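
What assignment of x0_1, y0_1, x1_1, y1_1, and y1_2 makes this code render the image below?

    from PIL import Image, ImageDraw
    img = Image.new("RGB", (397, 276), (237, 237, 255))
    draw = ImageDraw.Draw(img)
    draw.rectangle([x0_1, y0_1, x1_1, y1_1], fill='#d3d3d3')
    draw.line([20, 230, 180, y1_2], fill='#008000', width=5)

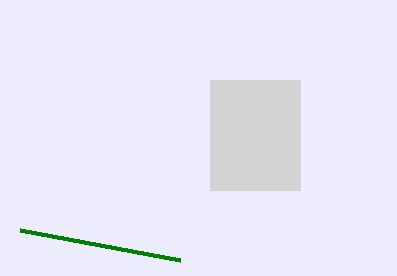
x0_1 = 210
y0_1 = 80
x1_1 = 300
y1_1 = 190
y1_2 = 260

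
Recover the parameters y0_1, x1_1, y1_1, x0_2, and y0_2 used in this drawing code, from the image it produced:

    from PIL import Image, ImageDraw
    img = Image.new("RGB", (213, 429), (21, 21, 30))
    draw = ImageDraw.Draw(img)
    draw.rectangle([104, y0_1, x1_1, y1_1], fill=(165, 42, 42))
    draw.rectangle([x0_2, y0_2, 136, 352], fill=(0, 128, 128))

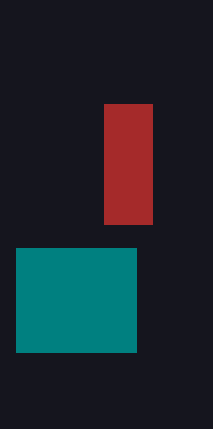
y0_1 = 104
x1_1 = 152
y1_1 = 224
x0_2 = 16
y0_2 = 248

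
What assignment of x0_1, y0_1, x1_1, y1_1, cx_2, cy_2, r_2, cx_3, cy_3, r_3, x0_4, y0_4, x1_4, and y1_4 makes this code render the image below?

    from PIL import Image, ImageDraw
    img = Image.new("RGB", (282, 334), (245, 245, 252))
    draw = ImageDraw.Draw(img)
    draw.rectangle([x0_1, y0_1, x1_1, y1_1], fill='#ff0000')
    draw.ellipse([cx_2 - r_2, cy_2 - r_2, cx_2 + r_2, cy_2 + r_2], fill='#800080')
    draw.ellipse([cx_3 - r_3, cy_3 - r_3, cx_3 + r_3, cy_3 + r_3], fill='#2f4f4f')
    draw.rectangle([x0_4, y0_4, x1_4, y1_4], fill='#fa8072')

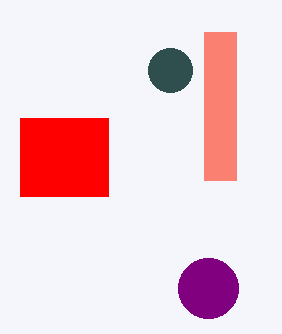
x0_1 = 20, y0_1 = 118, x1_1 = 108, y1_1 = 196, cx_2 = 208, cy_2 = 288, r_2 = 30, cx_3 = 170, cy_3 = 70, r_3 = 22, x0_4 = 204, y0_4 = 32, x1_4 = 236, y1_4 = 180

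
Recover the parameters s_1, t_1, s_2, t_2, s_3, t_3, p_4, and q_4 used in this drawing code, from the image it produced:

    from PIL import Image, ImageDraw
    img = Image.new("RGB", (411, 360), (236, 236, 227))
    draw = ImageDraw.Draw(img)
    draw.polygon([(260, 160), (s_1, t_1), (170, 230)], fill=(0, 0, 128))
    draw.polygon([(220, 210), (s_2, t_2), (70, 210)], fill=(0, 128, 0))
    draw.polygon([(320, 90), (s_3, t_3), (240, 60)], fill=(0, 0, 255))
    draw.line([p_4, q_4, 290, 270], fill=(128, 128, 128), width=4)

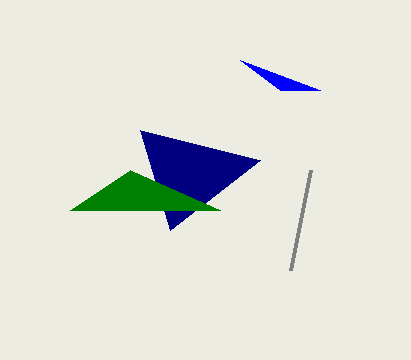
s_1 = 140, t_1 = 130, s_2 = 130, t_2 = 170, s_3 = 280, t_3 = 90, p_4 = 310, q_4 = 170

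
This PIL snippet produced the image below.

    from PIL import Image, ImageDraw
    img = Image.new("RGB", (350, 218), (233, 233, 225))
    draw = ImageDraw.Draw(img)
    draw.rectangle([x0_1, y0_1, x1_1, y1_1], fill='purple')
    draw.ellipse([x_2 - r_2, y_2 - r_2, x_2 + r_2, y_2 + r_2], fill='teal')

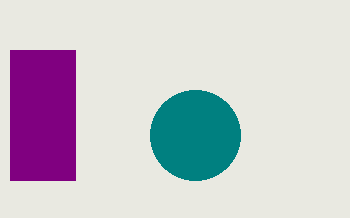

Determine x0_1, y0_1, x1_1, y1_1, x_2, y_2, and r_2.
x0_1 = 10, y0_1 = 50, x1_1 = 75, y1_1 = 180, x_2 = 195, y_2 = 135, r_2 = 45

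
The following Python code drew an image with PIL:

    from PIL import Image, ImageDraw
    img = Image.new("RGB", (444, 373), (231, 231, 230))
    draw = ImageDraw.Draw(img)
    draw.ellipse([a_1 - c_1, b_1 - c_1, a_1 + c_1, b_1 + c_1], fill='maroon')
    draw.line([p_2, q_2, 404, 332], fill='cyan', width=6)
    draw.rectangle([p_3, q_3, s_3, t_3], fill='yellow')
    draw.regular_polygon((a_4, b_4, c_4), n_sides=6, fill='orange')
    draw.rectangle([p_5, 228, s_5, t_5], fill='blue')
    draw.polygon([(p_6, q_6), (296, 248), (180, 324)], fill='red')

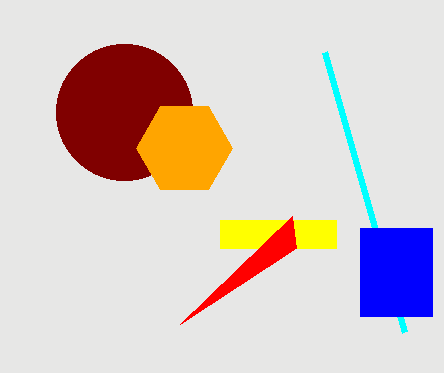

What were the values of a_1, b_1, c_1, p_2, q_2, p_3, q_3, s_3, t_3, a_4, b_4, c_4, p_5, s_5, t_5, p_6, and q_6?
a_1 = 124; b_1 = 112; c_1 = 68; p_2 = 324; q_2 = 52; p_3 = 220; q_3 = 220; s_3 = 336; t_3 = 248; a_4 = 184; b_4 = 148; c_4 = 48; p_5 = 360; s_5 = 432; t_5 = 316; p_6 = 292; q_6 = 216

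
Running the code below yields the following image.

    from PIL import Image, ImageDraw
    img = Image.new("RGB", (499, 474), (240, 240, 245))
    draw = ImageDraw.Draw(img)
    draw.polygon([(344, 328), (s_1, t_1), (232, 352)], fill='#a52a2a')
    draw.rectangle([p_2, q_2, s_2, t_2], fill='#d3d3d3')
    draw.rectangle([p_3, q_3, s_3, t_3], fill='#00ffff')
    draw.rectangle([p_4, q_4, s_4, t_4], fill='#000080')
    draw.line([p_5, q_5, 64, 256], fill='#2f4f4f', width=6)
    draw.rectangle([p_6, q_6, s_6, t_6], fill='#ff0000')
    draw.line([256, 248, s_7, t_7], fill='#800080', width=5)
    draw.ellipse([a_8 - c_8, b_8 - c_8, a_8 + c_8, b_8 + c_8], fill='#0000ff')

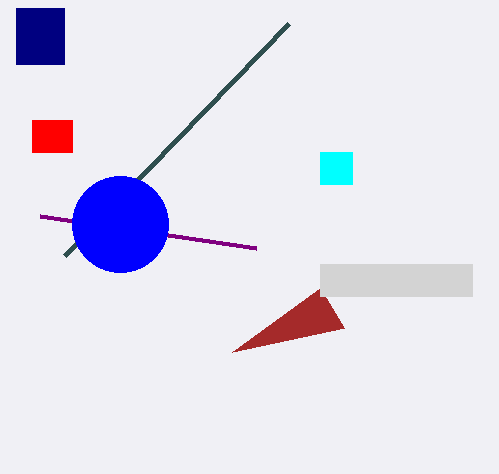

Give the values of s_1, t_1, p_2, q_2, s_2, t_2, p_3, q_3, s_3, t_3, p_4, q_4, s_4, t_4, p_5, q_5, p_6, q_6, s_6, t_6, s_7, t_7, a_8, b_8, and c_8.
s_1 = 320, t_1 = 288, p_2 = 320, q_2 = 264, s_2 = 472, t_2 = 296, p_3 = 320, q_3 = 152, s_3 = 352, t_3 = 184, p_4 = 16, q_4 = 8, s_4 = 64, t_4 = 64, p_5 = 288, q_5 = 24, p_6 = 32, q_6 = 120, s_6 = 72, t_6 = 152, s_7 = 40, t_7 = 216, a_8 = 120, b_8 = 224, c_8 = 48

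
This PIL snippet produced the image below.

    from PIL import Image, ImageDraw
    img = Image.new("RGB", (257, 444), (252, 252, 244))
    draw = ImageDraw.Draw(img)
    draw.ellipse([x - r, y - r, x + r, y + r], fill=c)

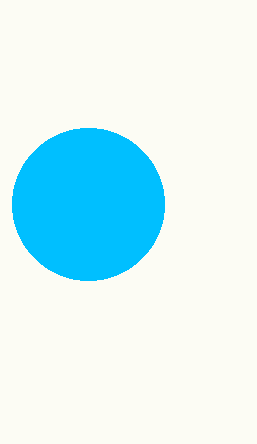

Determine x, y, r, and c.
x = 88; y = 204; r = 76; c = 'deepskyblue'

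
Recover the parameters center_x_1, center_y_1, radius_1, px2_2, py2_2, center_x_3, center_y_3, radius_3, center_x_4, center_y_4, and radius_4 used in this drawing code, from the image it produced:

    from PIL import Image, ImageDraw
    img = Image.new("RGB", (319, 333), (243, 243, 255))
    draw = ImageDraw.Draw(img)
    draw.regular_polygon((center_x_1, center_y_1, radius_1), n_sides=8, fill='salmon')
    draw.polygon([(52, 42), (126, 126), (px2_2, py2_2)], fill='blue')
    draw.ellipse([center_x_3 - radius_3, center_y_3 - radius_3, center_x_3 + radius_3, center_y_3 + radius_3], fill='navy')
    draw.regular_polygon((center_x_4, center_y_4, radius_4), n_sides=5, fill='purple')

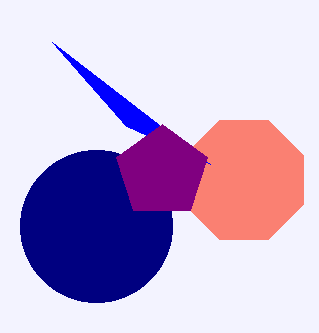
center_x_1 = 244, center_y_1 = 180, radius_1 = 64, px2_2 = 210, py2_2 = 164, center_x_3 = 96, center_y_3 = 226, radius_3 = 76, center_x_4 = 162, center_y_4 = 172, radius_4 = 48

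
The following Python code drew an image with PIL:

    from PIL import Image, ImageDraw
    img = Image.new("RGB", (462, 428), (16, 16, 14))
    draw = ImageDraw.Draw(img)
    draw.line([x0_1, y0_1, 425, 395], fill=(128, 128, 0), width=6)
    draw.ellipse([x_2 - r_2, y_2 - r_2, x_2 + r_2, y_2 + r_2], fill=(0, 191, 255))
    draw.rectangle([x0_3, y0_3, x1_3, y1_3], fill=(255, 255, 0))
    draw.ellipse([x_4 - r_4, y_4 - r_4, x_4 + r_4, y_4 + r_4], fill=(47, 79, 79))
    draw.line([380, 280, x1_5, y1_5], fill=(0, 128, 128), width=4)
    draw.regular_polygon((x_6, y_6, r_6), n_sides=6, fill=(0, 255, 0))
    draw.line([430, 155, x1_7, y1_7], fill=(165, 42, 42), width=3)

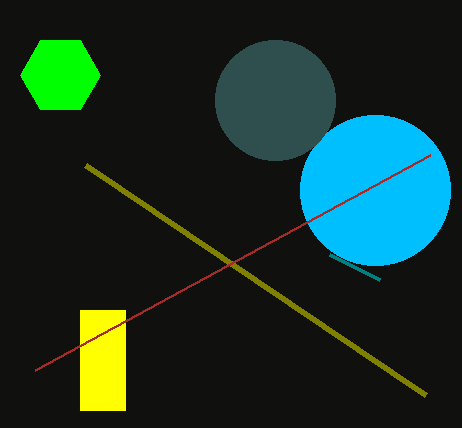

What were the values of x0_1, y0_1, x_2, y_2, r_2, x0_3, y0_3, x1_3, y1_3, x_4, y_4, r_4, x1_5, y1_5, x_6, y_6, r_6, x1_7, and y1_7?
x0_1 = 85, y0_1 = 165, x_2 = 375, y_2 = 190, r_2 = 75, x0_3 = 80, y0_3 = 310, x1_3 = 125, y1_3 = 410, x_4 = 275, y_4 = 100, r_4 = 60, x1_5 = 330, y1_5 = 255, x_6 = 60, y_6 = 75, r_6 = 40, x1_7 = 35, y1_7 = 370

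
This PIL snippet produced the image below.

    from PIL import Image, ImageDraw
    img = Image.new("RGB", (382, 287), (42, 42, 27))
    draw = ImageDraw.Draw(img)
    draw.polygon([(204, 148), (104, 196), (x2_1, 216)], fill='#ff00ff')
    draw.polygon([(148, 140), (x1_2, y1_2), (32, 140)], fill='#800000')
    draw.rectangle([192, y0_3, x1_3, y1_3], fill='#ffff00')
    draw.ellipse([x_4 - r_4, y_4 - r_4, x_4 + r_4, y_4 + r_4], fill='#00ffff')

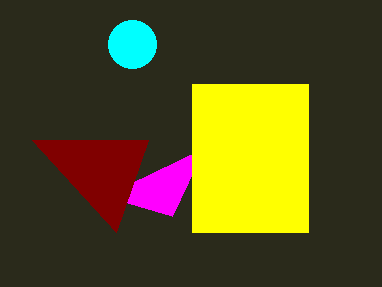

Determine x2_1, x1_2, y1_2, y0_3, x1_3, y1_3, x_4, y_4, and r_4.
x2_1 = 172; x1_2 = 116; y1_2 = 232; y0_3 = 84; x1_3 = 308; y1_3 = 232; x_4 = 132; y_4 = 44; r_4 = 24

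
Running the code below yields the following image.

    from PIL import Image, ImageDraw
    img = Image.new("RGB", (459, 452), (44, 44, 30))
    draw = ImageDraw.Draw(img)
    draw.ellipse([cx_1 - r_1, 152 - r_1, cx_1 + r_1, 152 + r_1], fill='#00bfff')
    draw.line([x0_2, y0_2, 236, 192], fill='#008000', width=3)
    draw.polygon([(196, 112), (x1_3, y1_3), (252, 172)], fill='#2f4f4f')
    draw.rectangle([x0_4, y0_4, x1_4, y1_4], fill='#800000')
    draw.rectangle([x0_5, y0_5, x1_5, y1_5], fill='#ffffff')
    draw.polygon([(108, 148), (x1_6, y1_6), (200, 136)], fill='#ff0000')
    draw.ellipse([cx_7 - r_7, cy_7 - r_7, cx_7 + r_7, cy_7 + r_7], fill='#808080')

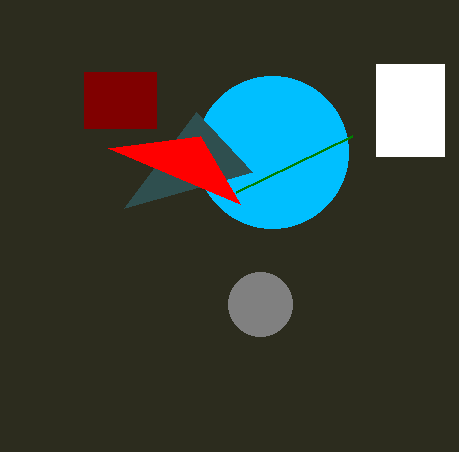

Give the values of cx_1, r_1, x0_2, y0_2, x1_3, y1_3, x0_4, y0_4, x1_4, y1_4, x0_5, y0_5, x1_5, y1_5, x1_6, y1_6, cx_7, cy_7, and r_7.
cx_1 = 272
r_1 = 76
x0_2 = 352
y0_2 = 136
x1_3 = 124
y1_3 = 208
x0_4 = 84
y0_4 = 72
x1_4 = 156
y1_4 = 128
x0_5 = 376
y0_5 = 64
x1_5 = 444
y1_5 = 156
x1_6 = 240
y1_6 = 204
cx_7 = 260
cy_7 = 304
r_7 = 32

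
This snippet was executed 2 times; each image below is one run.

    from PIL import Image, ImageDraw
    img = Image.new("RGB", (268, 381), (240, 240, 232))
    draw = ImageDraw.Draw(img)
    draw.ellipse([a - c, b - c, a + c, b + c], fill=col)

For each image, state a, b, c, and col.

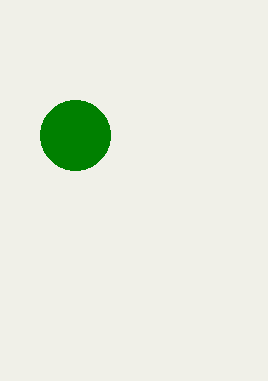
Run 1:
a = 75
b = 135
c = 35
col = 'green'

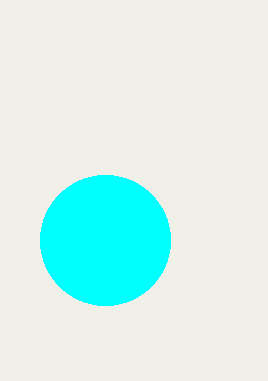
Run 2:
a = 105, b = 240, c = 65, col = 'cyan'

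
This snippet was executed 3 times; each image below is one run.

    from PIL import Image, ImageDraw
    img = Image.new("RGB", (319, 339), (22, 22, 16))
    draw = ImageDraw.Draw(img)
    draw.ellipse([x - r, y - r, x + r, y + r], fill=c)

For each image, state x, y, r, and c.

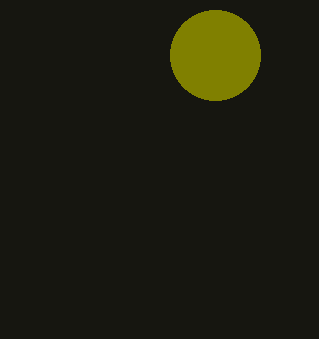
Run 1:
x = 215; y = 55; r = 45; c = 'olive'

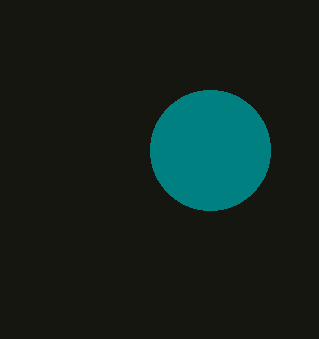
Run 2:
x = 210, y = 150, r = 60, c = 'teal'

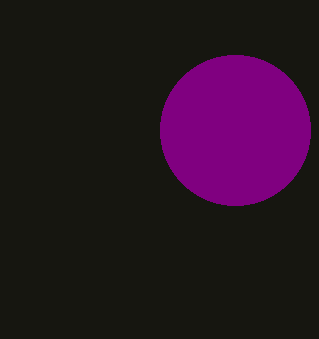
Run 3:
x = 235, y = 130, r = 75, c = 'purple'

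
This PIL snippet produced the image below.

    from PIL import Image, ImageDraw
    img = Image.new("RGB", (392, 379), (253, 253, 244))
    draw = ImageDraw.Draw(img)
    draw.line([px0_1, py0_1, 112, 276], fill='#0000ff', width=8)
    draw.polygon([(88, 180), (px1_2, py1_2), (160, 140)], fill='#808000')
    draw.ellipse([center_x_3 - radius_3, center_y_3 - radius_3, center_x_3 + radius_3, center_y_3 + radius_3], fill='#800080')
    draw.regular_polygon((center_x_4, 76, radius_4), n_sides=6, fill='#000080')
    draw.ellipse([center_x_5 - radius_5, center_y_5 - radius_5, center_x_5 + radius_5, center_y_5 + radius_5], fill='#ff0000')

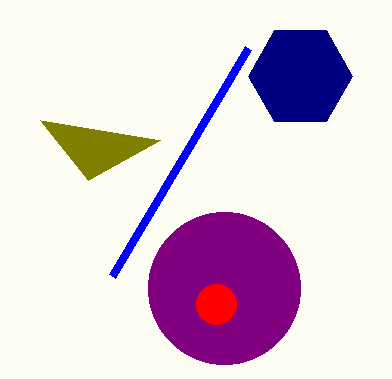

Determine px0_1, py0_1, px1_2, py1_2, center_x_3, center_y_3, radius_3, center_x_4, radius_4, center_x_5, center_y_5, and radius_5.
px0_1 = 248, py0_1 = 48, px1_2 = 40, py1_2 = 120, center_x_3 = 224, center_y_3 = 288, radius_3 = 76, center_x_4 = 300, radius_4 = 52, center_x_5 = 216, center_y_5 = 304, radius_5 = 20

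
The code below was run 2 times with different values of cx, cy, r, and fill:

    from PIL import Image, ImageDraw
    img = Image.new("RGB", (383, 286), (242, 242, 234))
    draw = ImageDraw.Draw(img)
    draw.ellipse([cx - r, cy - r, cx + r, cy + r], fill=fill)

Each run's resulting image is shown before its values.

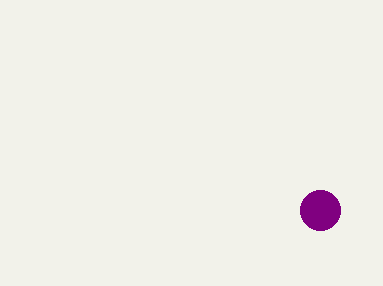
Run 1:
cx = 320, cy = 210, r = 20, fill = 'purple'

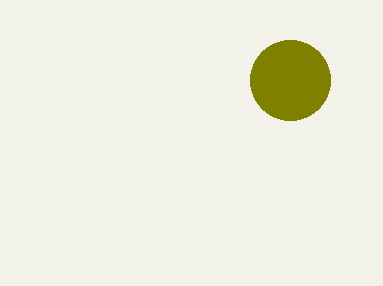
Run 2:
cx = 290; cy = 80; r = 40; fill = 'olive'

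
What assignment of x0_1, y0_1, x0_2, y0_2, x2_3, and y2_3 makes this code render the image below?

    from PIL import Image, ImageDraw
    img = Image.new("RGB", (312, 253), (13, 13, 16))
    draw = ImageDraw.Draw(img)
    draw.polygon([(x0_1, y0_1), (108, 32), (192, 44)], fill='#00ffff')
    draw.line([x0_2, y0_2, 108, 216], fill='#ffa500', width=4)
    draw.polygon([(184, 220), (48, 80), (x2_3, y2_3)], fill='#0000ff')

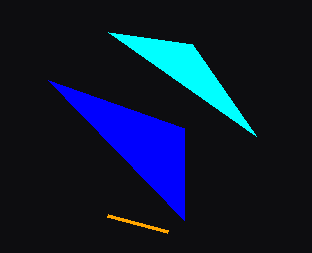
x0_1 = 256
y0_1 = 136
x0_2 = 168
y0_2 = 232
x2_3 = 184
y2_3 = 128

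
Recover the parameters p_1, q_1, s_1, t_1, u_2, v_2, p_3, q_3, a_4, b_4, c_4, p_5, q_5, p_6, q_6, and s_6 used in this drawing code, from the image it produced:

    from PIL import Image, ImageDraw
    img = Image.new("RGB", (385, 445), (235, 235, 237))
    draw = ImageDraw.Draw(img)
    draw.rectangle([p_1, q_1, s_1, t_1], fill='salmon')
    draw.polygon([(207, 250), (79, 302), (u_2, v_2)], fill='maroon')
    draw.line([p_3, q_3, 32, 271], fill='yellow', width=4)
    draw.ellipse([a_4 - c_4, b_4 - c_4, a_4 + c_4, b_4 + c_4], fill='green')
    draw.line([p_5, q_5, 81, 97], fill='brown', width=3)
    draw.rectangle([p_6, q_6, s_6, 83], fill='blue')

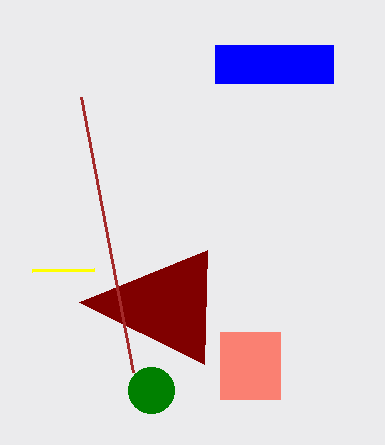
p_1 = 220
q_1 = 332
s_1 = 280
t_1 = 399
u_2 = 204
v_2 = 364
p_3 = 94
q_3 = 270
a_4 = 151
b_4 = 390
c_4 = 23
p_5 = 133
q_5 = 372
p_6 = 215
q_6 = 45
s_6 = 333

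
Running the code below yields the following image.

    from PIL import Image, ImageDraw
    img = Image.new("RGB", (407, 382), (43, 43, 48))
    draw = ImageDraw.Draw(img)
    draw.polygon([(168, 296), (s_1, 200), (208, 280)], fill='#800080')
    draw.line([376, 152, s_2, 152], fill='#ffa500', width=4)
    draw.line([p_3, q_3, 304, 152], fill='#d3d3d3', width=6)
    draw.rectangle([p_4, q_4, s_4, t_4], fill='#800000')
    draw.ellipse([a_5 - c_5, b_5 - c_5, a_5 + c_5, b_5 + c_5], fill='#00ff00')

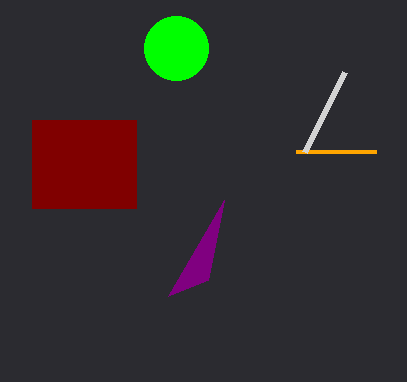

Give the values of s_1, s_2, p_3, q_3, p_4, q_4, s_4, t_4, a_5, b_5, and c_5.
s_1 = 224; s_2 = 296; p_3 = 344; q_3 = 72; p_4 = 32; q_4 = 120; s_4 = 136; t_4 = 208; a_5 = 176; b_5 = 48; c_5 = 32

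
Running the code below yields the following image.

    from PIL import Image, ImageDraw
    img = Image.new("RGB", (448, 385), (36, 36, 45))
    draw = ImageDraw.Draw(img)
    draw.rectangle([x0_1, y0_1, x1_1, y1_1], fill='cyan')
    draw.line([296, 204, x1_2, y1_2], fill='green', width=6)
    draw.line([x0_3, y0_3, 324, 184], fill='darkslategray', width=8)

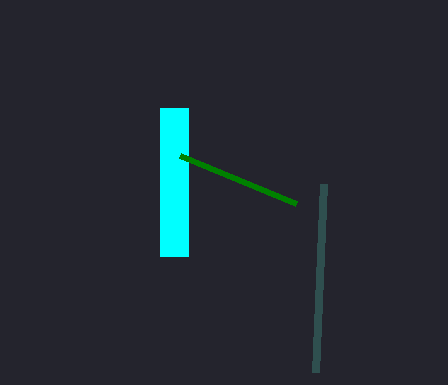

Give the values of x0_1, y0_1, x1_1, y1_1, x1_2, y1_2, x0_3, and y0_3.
x0_1 = 160, y0_1 = 108, x1_1 = 188, y1_1 = 256, x1_2 = 180, y1_2 = 156, x0_3 = 316, y0_3 = 372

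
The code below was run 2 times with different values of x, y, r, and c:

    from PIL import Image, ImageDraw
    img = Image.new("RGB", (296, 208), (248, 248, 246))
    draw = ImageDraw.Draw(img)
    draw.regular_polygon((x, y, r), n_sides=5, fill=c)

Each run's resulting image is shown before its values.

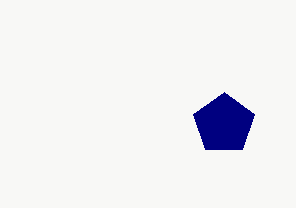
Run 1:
x = 224; y = 124; r = 32; c = 'navy'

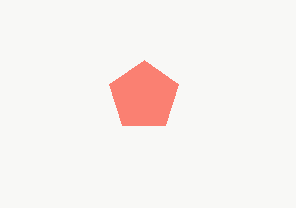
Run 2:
x = 144; y = 96; r = 36; c = 'salmon'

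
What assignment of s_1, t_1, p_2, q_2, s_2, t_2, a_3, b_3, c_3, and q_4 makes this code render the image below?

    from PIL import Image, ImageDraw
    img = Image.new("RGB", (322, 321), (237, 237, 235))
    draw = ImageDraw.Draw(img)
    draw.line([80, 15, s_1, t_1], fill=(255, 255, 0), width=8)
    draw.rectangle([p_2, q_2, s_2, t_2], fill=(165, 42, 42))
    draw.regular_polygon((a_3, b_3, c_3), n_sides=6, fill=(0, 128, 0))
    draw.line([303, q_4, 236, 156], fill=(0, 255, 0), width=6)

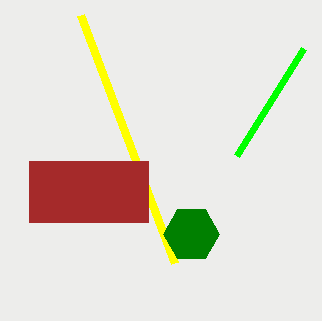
s_1 = 174, t_1 = 263, p_2 = 29, q_2 = 161, s_2 = 148, t_2 = 222, a_3 = 191, b_3 = 234, c_3 = 28, q_4 = 49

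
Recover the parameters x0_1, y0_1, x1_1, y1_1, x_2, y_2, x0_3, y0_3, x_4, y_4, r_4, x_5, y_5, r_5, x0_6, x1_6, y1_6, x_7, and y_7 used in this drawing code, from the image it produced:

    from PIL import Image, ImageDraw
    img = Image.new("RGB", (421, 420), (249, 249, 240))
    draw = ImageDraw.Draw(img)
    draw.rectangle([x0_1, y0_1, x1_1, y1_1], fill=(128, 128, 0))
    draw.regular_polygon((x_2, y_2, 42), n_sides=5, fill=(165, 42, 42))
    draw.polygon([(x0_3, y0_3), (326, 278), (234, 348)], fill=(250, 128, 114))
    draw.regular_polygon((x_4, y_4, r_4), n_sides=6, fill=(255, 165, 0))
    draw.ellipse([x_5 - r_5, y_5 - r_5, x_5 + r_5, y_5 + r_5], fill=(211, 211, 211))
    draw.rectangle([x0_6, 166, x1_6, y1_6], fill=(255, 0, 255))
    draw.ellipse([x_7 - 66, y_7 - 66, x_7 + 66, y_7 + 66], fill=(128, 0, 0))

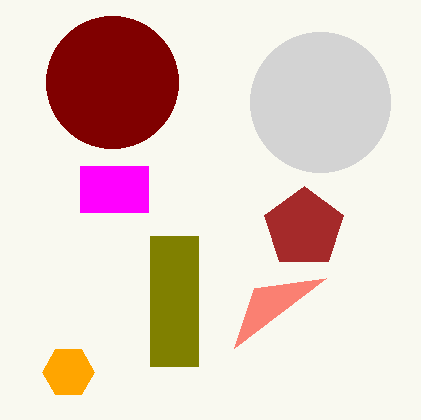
x0_1 = 150; y0_1 = 236; x1_1 = 198; y1_1 = 366; x_2 = 304; y_2 = 228; x0_3 = 254; y0_3 = 288; x_4 = 68; y_4 = 372; r_4 = 26; x_5 = 320; y_5 = 102; r_5 = 70; x0_6 = 80; x1_6 = 148; y1_6 = 212; x_7 = 112; y_7 = 82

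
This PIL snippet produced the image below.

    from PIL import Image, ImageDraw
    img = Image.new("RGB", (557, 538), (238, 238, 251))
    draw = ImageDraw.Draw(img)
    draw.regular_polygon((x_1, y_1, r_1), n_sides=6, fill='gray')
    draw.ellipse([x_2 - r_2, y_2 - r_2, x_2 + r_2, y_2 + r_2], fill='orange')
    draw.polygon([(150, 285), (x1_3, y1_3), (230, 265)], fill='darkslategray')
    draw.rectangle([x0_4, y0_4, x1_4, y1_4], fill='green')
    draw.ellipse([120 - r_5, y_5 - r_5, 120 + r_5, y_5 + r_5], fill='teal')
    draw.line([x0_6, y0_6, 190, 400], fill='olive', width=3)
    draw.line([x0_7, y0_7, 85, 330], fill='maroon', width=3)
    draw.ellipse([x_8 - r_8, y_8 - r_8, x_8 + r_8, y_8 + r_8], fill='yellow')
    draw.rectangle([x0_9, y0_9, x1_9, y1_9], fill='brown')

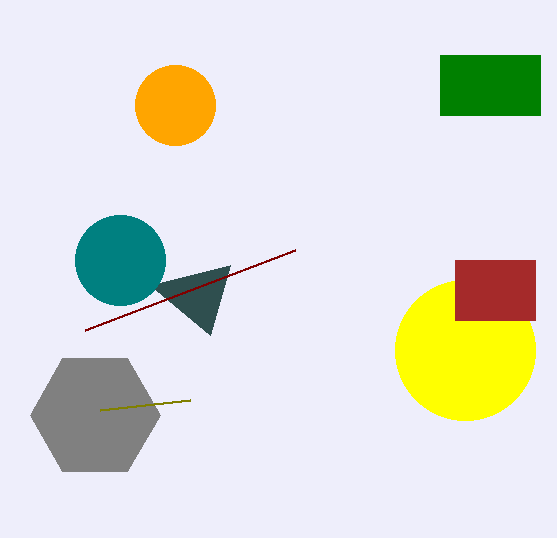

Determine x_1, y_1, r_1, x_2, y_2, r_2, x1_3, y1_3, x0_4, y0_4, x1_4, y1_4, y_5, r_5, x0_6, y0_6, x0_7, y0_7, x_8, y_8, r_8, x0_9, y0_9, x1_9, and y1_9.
x_1 = 95
y_1 = 415
r_1 = 65
x_2 = 175
y_2 = 105
r_2 = 40
x1_3 = 210
y1_3 = 335
x0_4 = 440
y0_4 = 55
x1_4 = 540
y1_4 = 115
y_5 = 260
r_5 = 45
x0_6 = 100
y0_6 = 410
x0_7 = 295
y0_7 = 250
x_8 = 465
y_8 = 350
r_8 = 70
x0_9 = 455
y0_9 = 260
x1_9 = 535
y1_9 = 320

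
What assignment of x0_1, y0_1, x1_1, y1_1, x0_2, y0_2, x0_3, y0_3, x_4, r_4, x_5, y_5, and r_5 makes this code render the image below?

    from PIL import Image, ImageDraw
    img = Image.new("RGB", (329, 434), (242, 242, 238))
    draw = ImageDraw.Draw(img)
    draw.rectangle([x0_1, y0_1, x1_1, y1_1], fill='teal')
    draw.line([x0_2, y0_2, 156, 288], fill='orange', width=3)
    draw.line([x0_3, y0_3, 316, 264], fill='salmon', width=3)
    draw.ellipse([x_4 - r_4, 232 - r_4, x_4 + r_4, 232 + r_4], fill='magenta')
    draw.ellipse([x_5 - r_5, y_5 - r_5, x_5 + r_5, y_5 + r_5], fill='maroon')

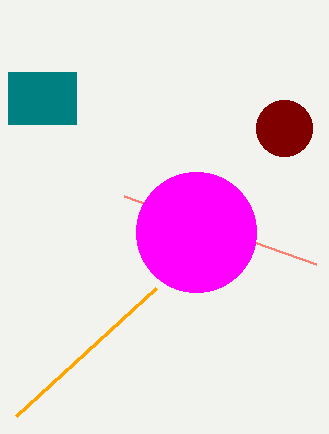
x0_1 = 8; y0_1 = 72; x1_1 = 76; y1_1 = 124; x0_2 = 16; y0_2 = 416; x0_3 = 124; y0_3 = 196; x_4 = 196; r_4 = 60; x_5 = 284; y_5 = 128; r_5 = 28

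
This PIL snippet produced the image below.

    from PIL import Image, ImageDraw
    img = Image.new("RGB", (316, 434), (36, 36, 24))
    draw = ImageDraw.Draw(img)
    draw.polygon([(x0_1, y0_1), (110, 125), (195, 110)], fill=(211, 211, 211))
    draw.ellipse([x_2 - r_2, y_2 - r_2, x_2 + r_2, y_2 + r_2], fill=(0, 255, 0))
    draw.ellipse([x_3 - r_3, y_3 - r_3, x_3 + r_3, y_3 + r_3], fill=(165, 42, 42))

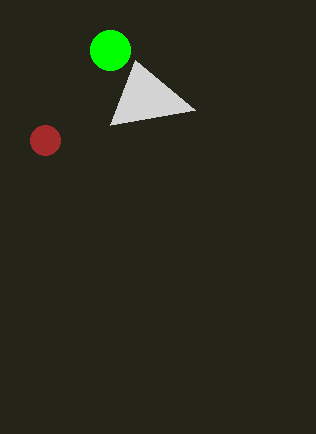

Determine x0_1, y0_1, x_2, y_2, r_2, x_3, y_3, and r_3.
x0_1 = 135, y0_1 = 60, x_2 = 110, y_2 = 50, r_2 = 20, x_3 = 45, y_3 = 140, r_3 = 15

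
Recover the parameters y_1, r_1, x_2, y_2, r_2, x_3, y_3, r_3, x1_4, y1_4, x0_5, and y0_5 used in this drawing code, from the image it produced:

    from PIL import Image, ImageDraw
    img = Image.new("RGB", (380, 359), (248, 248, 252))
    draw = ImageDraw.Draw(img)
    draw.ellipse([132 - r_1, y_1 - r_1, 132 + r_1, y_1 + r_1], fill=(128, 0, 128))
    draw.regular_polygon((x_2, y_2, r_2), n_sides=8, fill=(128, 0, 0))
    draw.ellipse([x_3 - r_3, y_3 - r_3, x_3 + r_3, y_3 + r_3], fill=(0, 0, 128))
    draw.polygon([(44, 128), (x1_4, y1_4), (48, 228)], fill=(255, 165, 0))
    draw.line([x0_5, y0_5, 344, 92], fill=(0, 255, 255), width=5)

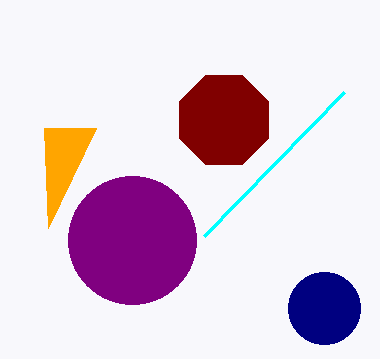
y_1 = 240; r_1 = 64; x_2 = 224; y_2 = 120; r_2 = 48; x_3 = 324; y_3 = 308; r_3 = 36; x1_4 = 96; y1_4 = 128; x0_5 = 204; y0_5 = 236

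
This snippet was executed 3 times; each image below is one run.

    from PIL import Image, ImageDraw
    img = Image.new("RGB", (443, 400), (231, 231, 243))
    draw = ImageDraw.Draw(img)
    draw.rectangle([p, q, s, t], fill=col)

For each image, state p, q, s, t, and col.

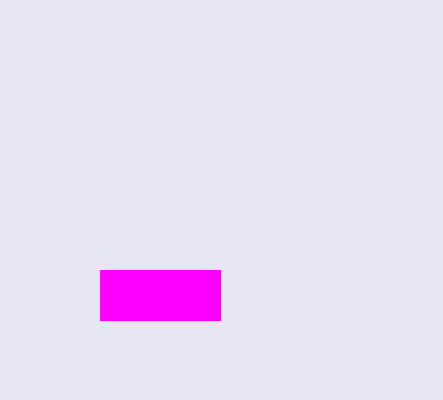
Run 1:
p = 100
q = 270
s = 220
t = 320
col = 'magenta'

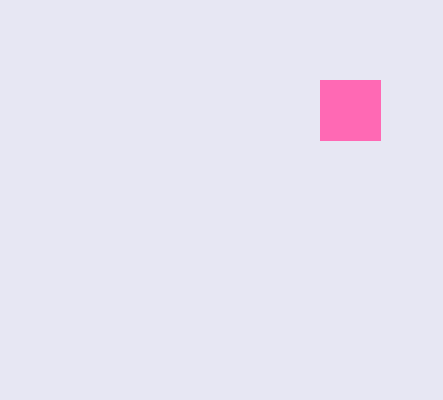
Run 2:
p = 320, q = 80, s = 380, t = 140, col = 'hotpink'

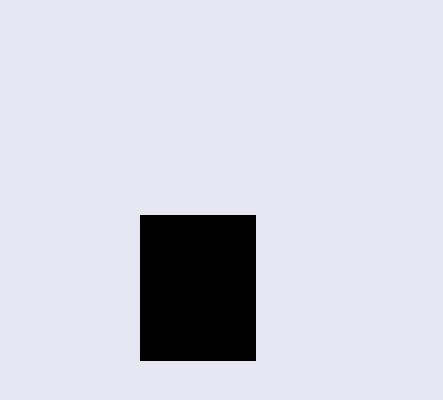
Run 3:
p = 140, q = 215, s = 255, t = 360, col = 'black'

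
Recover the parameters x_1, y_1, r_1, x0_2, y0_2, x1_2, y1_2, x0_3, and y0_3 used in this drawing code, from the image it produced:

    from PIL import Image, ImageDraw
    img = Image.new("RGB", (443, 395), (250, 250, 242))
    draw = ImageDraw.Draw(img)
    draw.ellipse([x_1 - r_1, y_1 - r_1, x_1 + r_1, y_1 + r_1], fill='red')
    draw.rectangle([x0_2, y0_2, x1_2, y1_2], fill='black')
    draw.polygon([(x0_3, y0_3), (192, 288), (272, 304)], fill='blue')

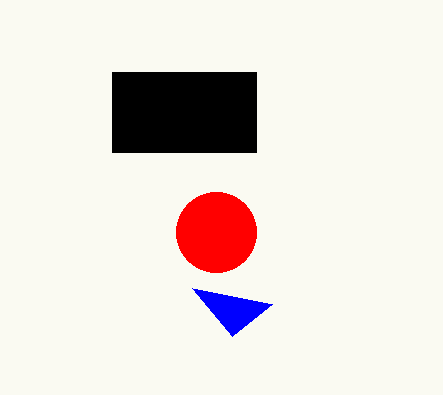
x_1 = 216, y_1 = 232, r_1 = 40, x0_2 = 112, y0_2 = 72, x1_2 = 256, y1_2 = 152, x0_3 = 232, y0_3 = 336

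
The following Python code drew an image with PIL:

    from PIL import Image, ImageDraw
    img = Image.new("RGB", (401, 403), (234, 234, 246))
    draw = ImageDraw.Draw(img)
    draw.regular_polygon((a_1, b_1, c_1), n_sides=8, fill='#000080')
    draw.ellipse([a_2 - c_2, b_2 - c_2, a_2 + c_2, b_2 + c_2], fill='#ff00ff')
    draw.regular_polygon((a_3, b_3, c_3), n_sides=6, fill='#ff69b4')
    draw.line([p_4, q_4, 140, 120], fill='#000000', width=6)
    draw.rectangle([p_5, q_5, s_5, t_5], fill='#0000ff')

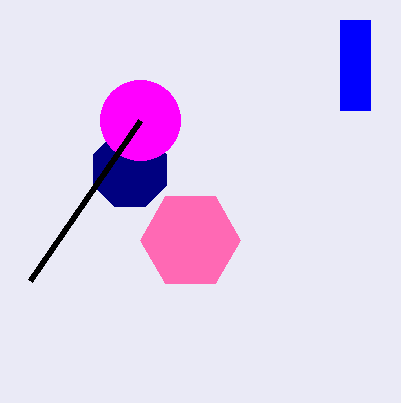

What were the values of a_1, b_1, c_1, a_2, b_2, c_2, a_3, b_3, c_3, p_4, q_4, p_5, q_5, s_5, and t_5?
a_1 = 130, b_1 = 170, c_1 = 40, a_2 = 140, b_2 = 120, c_2 = 40, a_3 = 190, b_3 = 240, c_3 = 50, p_4 = 30, q_4 = 280, p_5 = 340, q_5 = 20, s_5 = 370, t_5 = 110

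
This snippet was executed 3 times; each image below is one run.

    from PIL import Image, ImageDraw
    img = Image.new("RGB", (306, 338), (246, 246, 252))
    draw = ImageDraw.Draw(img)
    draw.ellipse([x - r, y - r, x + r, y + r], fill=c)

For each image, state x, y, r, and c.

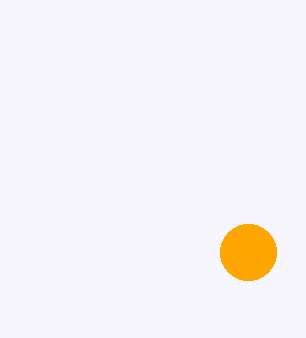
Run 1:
x = 248, y = 252, r = 28, c = 'orange'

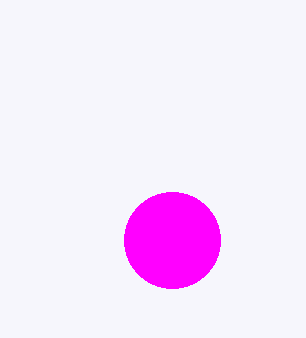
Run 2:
x = 172
y = 240
r = 48
c = 'magenta'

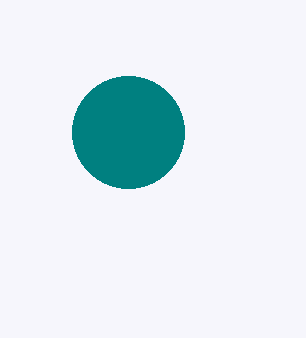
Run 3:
x = 128
y = 132
r = 56
c = 'teal'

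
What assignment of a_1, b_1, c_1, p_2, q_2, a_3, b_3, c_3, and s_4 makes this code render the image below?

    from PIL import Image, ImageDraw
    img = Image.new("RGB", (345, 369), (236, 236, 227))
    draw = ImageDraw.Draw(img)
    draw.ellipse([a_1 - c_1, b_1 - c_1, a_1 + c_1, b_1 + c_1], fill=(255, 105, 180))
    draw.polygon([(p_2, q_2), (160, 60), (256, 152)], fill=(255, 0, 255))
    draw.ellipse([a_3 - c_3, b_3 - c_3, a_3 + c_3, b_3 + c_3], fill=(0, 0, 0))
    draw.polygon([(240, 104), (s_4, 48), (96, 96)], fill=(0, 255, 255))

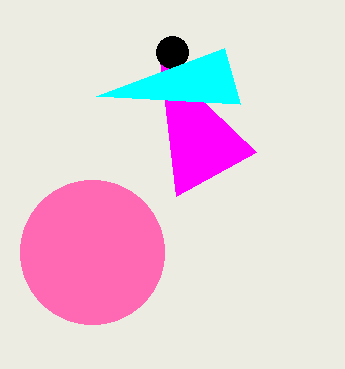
a_1 = 92, b_1 = 252, c_1 = 72, p_2 = 176, q_2 = 196, a_3 = 172, b_3 = 52, c_3 = 16, s_4 = 224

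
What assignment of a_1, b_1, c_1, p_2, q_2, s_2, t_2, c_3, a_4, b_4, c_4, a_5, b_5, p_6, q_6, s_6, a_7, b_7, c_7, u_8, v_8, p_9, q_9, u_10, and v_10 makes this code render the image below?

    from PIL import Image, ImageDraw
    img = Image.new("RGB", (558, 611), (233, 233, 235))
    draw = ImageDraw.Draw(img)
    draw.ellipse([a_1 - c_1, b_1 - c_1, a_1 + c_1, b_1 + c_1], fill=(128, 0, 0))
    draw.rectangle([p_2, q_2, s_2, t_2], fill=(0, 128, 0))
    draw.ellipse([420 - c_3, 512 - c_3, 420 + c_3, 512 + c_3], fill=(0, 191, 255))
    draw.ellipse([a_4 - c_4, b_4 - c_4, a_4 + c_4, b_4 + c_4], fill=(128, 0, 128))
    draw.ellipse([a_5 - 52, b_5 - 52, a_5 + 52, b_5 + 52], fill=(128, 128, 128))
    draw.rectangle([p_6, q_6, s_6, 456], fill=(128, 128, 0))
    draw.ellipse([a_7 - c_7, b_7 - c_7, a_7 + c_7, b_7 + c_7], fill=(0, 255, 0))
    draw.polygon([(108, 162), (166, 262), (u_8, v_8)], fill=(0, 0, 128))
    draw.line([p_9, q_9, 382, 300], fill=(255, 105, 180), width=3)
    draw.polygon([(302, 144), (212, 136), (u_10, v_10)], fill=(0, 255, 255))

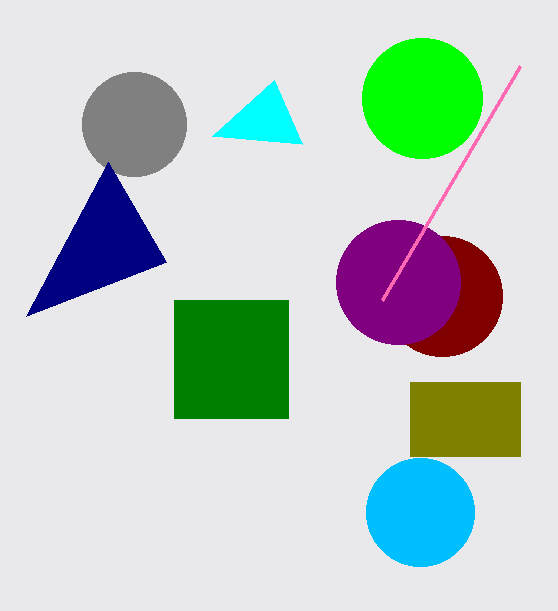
a_1 = 442; b_1 = 296; c_1 = 60; p_2 = 174; q_2 = 300; s_2 = 288; t_2 = 418; c_3 = 54; a_4 = 398; b_4 = 282; c_4 = 62; a_5 = 134; b_5 = 124; p_6 = 410; q_6 = 382; s_6 = 520; a_7 = 422; b_7 = 98; c_7 = 60; u_8 = 26; v_8 = 316; p_9 = 520; q_9 = 66; u_10 = 274; v_10 = 80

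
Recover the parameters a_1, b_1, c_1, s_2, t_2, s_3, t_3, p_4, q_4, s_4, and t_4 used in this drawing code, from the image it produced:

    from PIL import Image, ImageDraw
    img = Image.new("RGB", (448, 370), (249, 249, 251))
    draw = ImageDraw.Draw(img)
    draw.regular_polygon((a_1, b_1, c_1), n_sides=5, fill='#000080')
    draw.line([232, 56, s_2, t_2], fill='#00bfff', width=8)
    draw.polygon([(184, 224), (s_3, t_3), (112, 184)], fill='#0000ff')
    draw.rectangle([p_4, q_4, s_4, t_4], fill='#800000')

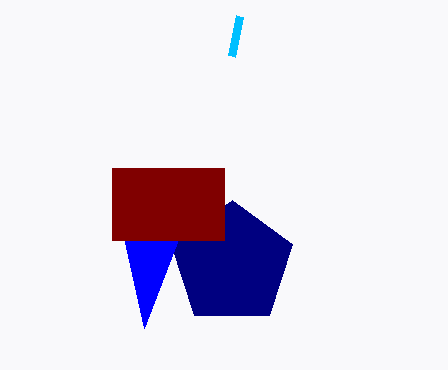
a_1 = 232, b_1 = 264, c_1 = 64, s_2 = 240, t_2 = 16, s_3 = 144, t_3 = 328, p_4 = 112, q_4 = 168, s_4 = 224, t_4 = 240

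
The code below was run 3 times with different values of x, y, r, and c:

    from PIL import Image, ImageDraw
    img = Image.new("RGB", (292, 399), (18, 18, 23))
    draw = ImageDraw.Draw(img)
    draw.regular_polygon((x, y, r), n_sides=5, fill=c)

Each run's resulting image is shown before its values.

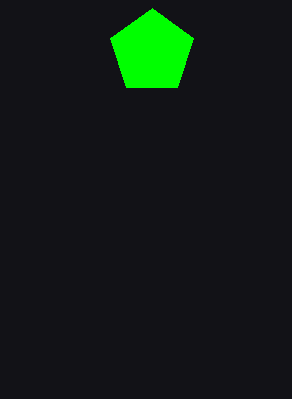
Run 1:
x = 152, y = 52, r = 44, c = 'lime'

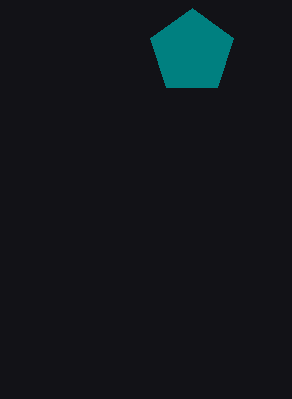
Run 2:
x = 192; y = 52; r = 44; c = 'teal'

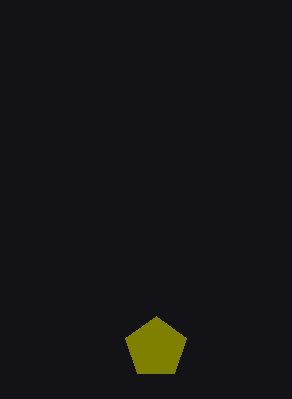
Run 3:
x = 156
y = 348
r = 32
c = 'olive'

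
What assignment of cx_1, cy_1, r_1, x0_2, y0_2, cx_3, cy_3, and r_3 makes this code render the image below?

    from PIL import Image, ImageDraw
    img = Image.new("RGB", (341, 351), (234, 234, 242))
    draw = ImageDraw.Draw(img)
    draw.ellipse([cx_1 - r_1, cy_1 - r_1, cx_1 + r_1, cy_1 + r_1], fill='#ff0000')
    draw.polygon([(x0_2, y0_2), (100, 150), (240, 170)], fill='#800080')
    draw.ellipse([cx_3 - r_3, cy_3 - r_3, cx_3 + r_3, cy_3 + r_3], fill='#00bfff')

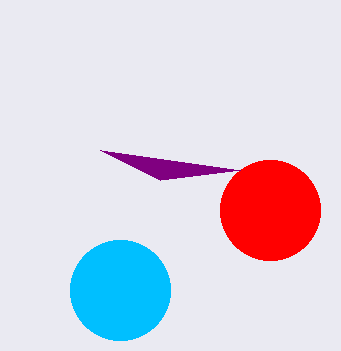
cx_1 = 270, cy_1 = 210, r_1 = 50, x0_2 = 160, y0_2 = 180, cx_3 = 120, cy_3 = 290, r_3 = 50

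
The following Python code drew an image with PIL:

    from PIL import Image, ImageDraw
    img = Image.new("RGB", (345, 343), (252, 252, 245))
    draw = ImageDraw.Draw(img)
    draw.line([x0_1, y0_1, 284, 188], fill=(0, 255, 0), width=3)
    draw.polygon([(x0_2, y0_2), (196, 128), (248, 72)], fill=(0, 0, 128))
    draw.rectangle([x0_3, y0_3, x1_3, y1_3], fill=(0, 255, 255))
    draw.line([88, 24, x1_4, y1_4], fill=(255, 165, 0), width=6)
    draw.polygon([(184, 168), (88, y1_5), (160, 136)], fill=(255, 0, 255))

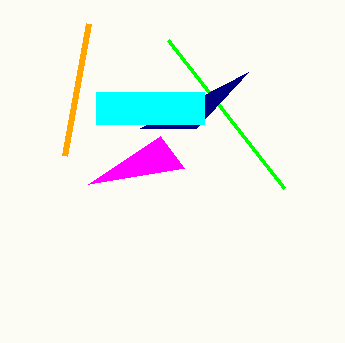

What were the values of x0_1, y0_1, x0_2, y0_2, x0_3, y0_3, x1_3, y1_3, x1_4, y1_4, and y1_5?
x0_1 = 168, y0_1 = 40, x0_2 = 140, y0_2 = 128, x0_3 = 96, y0_3 = 92, x1_3 = 204, y1_3 = 124, x1_4 = 64, y1_4 = 156, y1_5 = 184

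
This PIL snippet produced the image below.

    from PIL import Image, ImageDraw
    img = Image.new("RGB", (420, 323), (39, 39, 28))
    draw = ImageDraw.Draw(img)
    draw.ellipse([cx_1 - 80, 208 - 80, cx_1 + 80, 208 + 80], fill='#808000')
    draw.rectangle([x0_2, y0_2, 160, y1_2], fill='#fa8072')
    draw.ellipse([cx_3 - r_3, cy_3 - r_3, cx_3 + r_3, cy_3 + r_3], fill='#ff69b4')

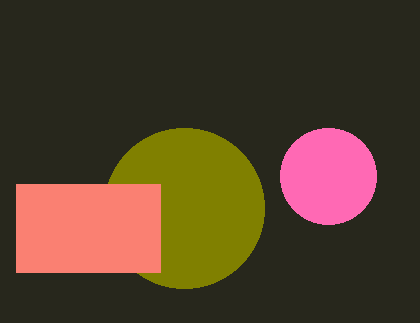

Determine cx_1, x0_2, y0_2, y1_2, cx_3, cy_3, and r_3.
cx_1 = 184; x0_2 = 16; y0_2 = 184; y1_2 = 272; cx_3 = 328; cy_3 = 176; r_3 = 48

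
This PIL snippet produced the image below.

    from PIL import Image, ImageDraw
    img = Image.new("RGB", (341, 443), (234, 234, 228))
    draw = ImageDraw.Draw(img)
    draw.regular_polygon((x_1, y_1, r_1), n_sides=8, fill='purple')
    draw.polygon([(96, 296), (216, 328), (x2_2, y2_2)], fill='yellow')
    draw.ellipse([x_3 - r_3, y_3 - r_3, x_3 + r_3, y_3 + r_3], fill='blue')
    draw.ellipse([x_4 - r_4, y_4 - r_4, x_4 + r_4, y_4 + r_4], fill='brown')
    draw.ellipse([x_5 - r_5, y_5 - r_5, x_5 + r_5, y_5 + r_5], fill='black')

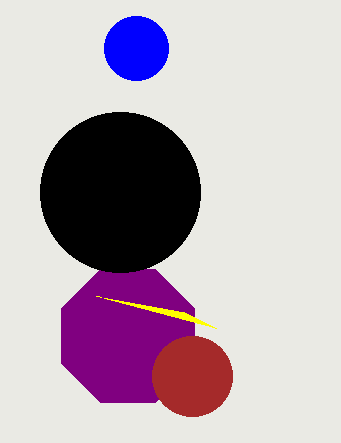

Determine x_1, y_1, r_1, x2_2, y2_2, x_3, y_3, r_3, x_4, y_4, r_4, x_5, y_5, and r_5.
x_1 = 128, y_1 = 336, r_1 = 72, x2_2 = 184, y2_2 = 312, x_3 = 136, y_3 = 48, r_3 = 32, x_4 = 192, y_4 = 376, r_4 = 40, x_5 = 120, y_5 = 192, r_5 = 80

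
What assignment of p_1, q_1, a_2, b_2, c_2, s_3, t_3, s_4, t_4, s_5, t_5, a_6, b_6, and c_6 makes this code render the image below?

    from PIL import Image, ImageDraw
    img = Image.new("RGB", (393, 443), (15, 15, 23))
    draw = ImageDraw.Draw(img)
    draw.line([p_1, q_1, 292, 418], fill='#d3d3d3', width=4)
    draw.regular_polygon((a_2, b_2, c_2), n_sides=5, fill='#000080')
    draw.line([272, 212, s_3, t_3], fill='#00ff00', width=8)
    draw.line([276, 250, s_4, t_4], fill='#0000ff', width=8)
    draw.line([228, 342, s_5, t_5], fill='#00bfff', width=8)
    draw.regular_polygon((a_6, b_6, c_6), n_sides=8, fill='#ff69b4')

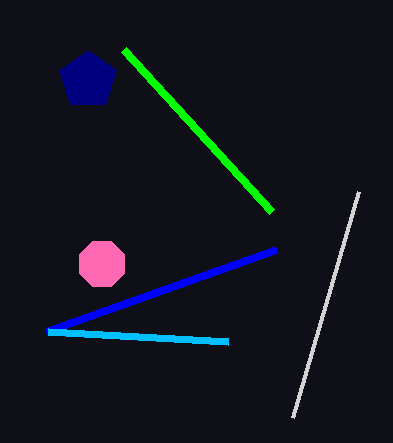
p_1 = 358
q_1 = 192
a_2 = 88
b_2 = 80
c_2 = 30
s_3 = 124
t_3 = 50
s_4 = 46
t_4 = 332
s_5 = 48
t_5 = 332
a_6 = 102
b_6 = 264
c_6 = 24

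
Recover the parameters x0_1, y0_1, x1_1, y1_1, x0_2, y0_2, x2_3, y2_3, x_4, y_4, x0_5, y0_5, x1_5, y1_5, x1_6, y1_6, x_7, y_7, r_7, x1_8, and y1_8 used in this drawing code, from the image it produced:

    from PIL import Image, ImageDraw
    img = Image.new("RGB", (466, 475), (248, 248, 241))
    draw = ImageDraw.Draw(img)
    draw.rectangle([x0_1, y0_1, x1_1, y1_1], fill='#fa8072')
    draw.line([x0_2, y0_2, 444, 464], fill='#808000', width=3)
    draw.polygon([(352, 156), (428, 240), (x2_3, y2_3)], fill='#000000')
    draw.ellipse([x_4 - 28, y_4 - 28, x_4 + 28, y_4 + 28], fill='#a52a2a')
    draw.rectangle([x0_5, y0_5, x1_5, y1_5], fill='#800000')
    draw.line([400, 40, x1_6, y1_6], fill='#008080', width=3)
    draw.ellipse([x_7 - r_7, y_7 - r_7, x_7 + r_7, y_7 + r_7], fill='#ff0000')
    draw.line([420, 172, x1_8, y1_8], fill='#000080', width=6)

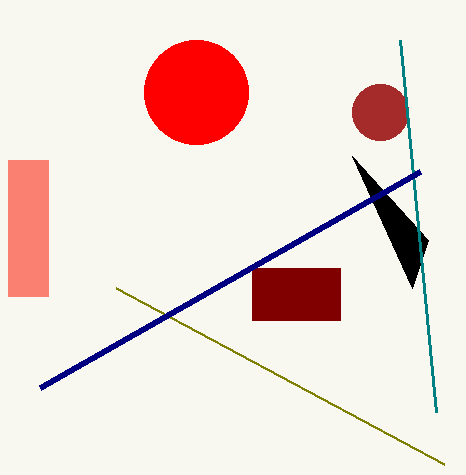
x0_1 = 8; y0_1 = 160; x1_1 = 48; y1_1 = 296; x0_2 = 116; y0_2 = 288; x2_3 = 412; y2_3 = 288; x_4 = 380; y_4 = 112; x0_5 = 252; y0_5 = 268; x1_5 = 340; y1_5 = 320; x1_6 = 436; y1_6 = 412; x_7 = 196; y_7 = 92; r_7 = 52; x1_8 = 40; y1_8 = 388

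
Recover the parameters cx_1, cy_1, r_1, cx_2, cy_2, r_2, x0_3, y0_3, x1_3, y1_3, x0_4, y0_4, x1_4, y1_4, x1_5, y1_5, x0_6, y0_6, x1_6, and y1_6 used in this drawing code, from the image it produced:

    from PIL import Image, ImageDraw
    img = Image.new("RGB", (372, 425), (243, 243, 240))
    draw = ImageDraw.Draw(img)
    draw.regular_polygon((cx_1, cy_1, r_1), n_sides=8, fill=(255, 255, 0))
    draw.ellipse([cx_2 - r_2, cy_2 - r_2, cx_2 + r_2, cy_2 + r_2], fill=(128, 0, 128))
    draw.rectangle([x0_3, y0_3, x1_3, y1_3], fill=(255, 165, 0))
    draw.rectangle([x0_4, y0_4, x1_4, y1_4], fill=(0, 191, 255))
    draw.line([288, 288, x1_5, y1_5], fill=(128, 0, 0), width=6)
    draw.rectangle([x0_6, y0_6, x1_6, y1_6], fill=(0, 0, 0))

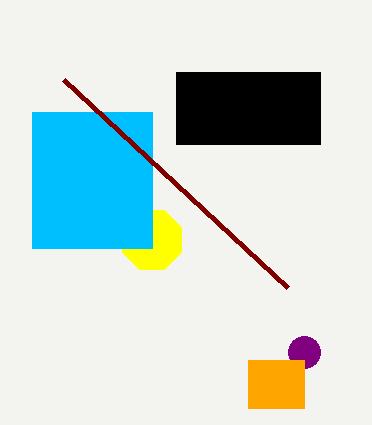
cx_1 = 152
cy_1 = 240
r_1 = 32
cx_2 = 304
cy_2 = 352
r_2 = 16
x0_3 = 248
y0_3 = 360
x1_3 = 304
y1_3 = 408
x0_4 = 32
y0_4 = 112
x1_4 = 152
y1_4 = 248
x1_5 = 64
y1_5 = 80
x0_6 = 176
y0_6 = 72
x1_6 = 320
y1_6 = 144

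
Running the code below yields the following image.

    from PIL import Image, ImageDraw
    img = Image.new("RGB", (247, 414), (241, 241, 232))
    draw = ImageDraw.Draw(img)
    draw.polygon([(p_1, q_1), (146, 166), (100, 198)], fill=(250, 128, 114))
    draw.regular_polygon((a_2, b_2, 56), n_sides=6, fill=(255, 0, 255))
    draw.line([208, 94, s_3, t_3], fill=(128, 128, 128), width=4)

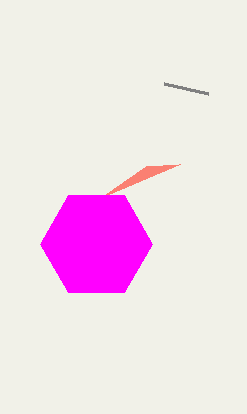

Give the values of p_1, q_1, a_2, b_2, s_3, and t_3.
p_1 = 180; q_1 = 164; a_2 = 96; b_2 = 244; s_3 = 164; t_3 = 84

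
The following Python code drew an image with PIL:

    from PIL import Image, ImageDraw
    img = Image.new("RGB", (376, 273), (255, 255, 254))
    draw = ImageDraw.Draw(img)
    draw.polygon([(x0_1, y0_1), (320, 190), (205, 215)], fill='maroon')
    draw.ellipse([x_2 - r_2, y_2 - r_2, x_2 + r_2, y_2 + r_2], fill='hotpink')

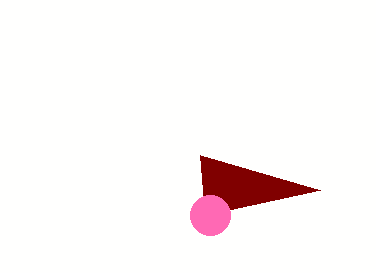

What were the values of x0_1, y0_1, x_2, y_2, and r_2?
x0_1 = 200
y0_1 = 155
x_2 = 210
y_2 = 215
r_2 = 20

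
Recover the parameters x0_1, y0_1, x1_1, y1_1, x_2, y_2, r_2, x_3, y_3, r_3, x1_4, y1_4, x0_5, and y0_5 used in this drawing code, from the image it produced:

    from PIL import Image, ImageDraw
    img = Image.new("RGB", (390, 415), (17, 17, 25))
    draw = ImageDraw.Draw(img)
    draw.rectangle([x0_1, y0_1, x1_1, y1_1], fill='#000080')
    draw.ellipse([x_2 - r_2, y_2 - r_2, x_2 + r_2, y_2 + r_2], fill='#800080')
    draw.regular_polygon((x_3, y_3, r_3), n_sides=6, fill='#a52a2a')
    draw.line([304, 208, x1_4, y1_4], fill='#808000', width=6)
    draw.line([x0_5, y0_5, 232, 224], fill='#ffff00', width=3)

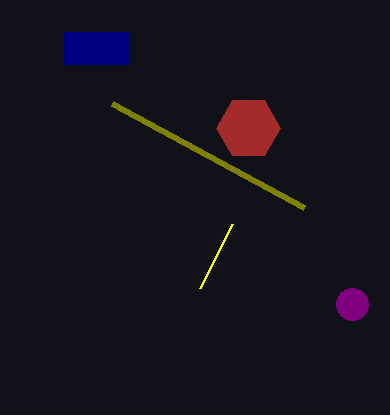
x0_1 = 64
y0_1 = 32
x1_1 = 128
y1_1 = 64
x_2 = 352
y_2 = 304
r_2 = 16
x_3 = 248
y_3 = 128
r_3 = 32
x1_4 = 112
y1_4 = 104
x0_5 = 200
y0_5 = 288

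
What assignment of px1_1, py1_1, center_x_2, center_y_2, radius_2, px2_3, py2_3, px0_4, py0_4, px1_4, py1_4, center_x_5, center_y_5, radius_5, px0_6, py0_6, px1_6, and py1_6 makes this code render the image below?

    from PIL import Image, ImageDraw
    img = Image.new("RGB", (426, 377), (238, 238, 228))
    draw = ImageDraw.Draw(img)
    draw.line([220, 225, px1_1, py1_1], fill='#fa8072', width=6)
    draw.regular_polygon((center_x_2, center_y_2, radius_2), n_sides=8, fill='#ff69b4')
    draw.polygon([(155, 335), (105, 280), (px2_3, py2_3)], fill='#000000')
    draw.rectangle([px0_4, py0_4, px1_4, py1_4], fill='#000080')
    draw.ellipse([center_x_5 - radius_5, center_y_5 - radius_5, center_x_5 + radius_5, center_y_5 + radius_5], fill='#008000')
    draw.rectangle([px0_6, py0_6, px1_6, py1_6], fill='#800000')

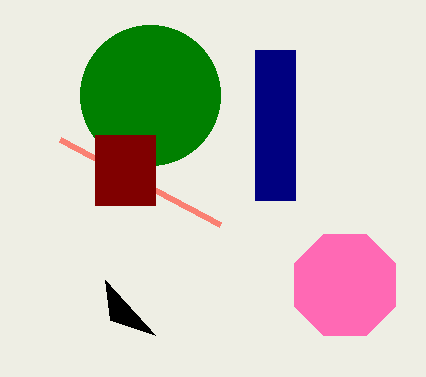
px1_1 = 60
py1_1 = 140
center_x_2 = 345
center_y_2 = 285
radius_2 = 55
px2_3 = 110
py2_3 = 320
px0_4 = 255
py0_4 = 50
px1_4 = 295
py1_4 = 200
center_x_5 = 150
center_y_5 = 95
radius_5 = 70
px0_6 = 95
py0_6 = 135
px1_6 = 155
py1_6 = 205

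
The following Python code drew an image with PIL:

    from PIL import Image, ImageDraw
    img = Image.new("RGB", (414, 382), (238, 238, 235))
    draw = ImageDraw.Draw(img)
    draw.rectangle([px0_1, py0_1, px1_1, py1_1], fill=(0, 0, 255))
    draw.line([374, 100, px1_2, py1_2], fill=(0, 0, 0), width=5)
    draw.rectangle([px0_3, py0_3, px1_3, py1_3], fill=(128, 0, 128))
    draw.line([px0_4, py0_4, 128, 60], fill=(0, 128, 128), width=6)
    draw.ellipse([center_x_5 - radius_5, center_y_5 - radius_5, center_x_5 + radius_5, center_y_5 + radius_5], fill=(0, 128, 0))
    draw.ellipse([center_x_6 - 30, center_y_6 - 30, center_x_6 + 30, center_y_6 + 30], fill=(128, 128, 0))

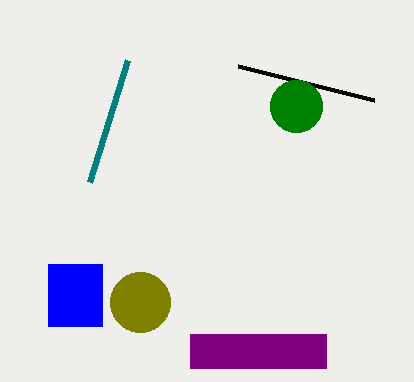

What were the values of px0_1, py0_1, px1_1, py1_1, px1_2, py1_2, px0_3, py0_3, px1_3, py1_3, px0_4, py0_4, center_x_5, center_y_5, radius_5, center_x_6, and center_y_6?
px0_1 = 48
py0_1 = 264
px1_1 = 102
py1_1 = 326
px1_2 = 238
py1_2 = 66
px0_3 = 190
py0_3 = 334
px1_3 = 326
py1_3 = 368
px0_4 = 90
py0_4 = 182
center_x_5 = 296
center_y_5 = 106
radius_5 = 26
center_x_6 = 140
center_y_6 = 302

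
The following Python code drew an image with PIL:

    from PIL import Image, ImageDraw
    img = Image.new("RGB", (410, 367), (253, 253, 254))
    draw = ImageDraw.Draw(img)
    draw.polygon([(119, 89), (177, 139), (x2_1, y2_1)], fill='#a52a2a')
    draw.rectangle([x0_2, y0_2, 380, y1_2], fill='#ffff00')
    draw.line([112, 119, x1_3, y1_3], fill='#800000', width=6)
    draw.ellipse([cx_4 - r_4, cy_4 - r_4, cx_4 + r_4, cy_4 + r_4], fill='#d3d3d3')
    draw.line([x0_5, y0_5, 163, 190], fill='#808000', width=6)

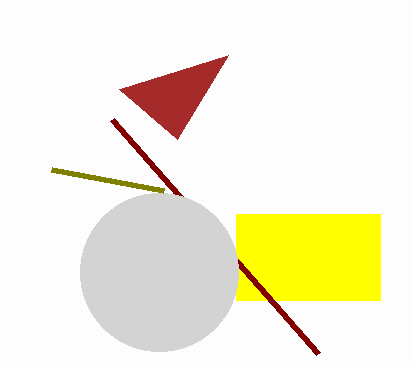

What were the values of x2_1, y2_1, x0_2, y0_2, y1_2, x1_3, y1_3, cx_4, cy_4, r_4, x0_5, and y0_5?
x2_1 = 228, y2_1 = 55, x0_2 = 236, y0_2 = 214, y1_2 = 300, x1_3 = 318, y1_3 = 353, cx_4 = 159, cy_4 = 272, r_4 = 79, x0_5 = 51, y0_5 = 169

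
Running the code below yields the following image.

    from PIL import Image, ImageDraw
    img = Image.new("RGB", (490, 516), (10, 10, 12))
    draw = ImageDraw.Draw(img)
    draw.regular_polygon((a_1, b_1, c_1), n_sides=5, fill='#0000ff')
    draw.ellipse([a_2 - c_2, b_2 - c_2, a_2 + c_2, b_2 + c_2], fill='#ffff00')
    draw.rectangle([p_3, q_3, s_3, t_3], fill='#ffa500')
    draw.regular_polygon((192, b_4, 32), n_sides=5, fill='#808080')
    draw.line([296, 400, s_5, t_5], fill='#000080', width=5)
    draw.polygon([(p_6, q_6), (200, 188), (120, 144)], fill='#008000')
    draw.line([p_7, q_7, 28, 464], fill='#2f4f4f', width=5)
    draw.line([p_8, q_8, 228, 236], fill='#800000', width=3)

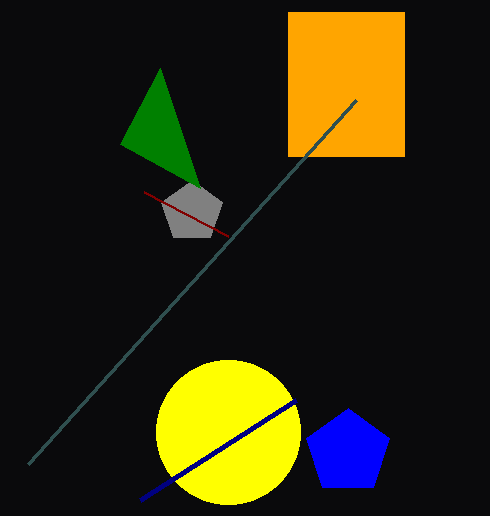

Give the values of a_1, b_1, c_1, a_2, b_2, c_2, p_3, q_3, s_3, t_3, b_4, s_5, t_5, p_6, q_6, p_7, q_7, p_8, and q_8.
a_1 = 348, b_1 = 452, c_1 = 44, a_2 = 228, b_2 = 432, c_2 = 72, p_3 = 288, q_3 = 12, s_3 = 404, t_3 = 156, b_4 = 212, s_5 = 140, t_5 = 500, p_6 = 160, q_6 = 68, p_7 = 356, q_7 = 100, p_8 = 144, q_8 = 192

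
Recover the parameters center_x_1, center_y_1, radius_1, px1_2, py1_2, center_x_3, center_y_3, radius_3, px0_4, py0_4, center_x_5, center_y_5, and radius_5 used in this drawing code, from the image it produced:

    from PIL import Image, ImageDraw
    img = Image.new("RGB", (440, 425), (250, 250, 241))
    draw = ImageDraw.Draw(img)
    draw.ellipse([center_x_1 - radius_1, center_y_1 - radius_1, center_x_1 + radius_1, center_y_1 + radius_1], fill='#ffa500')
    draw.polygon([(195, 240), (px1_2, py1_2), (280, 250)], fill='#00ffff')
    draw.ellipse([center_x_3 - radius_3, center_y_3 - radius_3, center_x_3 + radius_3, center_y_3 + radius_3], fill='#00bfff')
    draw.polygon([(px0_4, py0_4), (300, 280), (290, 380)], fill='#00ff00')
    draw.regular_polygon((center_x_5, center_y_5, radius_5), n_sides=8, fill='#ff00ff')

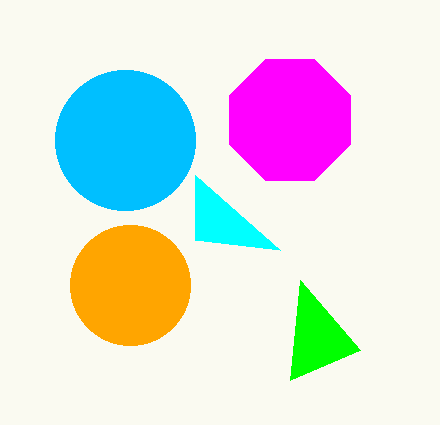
center_x_1 = 130
center_y_1 = 285
radius_1 = 60
px1_2 = 195
py1_2 = 175
center_x_3 = 125
center_y_3 = 140
radius_3 = 70
px0_4 = 360
py0_4 = 350
center_x_5 = 290
center_y_5 = 120
radius_5 = 65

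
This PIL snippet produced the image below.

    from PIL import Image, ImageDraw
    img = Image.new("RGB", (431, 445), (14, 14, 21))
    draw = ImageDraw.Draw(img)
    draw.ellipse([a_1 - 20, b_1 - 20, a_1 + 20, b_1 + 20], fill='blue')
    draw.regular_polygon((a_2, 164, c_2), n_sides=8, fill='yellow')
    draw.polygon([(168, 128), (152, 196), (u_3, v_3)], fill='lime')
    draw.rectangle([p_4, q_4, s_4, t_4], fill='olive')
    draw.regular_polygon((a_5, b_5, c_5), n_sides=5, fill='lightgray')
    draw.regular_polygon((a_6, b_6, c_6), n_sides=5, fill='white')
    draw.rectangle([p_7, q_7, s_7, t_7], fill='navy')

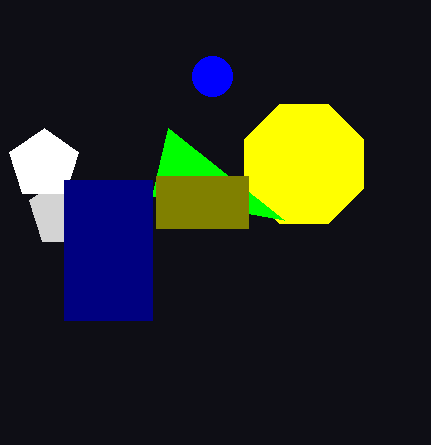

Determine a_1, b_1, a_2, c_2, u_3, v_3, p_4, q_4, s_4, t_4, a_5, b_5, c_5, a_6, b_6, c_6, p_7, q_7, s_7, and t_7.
a_1 = 212
b_1 = 76
a_2 = 304
c_2 = 64
u_3 = 284
v_3 = 220
p_4 = 156
q_4 = 176
s_4 = 248
t_4 = 228
a_5 = 64
b_5 = 212
c_5 = 36
a_6 = 44
b_6 = 164
c_6 = 36
p_7 = 64
q_7 = 180
s_7 = 152
t_7 = 320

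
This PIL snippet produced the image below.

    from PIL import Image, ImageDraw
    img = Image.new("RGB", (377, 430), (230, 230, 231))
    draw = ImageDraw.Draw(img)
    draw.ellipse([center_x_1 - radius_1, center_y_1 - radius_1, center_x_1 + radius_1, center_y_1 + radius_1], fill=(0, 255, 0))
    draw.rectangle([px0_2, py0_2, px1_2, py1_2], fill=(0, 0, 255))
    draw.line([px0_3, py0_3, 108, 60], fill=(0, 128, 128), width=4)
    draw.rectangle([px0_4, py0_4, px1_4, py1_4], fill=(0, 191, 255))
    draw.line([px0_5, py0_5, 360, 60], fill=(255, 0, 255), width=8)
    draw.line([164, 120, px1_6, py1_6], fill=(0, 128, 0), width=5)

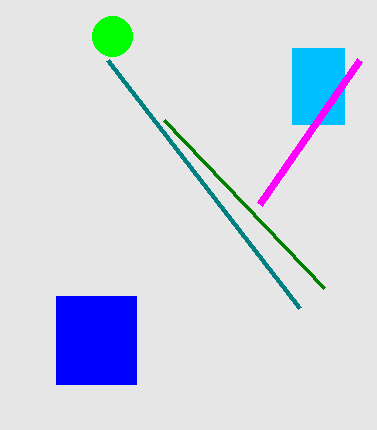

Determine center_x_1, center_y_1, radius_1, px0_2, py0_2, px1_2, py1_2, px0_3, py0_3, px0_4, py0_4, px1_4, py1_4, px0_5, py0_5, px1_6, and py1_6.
center_x_1 = 112
center_y_1 = 36
radius_1 = 20
px0_2 = 56
py0_2 = 296
px1_2 = 136
py1_2 = 384
px0_3 = 300
py0_3 = 308
px0_4 = 292
py0_4 = 48
px1_4 = 344
py1_4 = 124
px0_5 = 260
py0_5 = 204
px1_6 = 324
py1_6 = 288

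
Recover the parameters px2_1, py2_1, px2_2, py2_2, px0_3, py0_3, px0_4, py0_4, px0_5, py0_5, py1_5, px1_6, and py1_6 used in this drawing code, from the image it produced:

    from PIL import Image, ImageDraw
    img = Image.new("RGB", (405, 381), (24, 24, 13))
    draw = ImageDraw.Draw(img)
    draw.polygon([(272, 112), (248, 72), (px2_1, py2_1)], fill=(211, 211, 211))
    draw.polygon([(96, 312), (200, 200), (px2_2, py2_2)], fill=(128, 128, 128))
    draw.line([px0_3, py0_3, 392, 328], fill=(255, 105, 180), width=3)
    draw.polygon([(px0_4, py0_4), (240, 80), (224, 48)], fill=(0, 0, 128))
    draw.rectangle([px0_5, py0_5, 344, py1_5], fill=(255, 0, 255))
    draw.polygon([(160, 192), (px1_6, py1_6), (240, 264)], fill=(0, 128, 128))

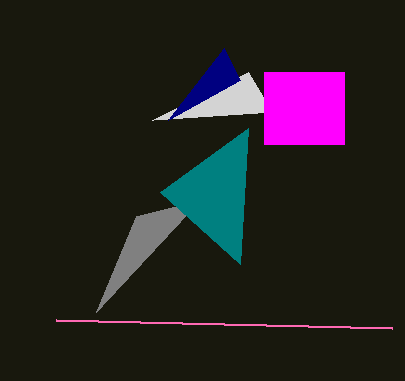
px2_1 = 152
py2_1 = 120
px2_2 = 136
py2_2 = 216
px0_3 = 56
py0_3 = 320
px0_4 = 168
py0_4 = 120
px0_5 = 264
py0_5 = 72
py1_5 = 144
px1_6 = 248
py1_6 = 128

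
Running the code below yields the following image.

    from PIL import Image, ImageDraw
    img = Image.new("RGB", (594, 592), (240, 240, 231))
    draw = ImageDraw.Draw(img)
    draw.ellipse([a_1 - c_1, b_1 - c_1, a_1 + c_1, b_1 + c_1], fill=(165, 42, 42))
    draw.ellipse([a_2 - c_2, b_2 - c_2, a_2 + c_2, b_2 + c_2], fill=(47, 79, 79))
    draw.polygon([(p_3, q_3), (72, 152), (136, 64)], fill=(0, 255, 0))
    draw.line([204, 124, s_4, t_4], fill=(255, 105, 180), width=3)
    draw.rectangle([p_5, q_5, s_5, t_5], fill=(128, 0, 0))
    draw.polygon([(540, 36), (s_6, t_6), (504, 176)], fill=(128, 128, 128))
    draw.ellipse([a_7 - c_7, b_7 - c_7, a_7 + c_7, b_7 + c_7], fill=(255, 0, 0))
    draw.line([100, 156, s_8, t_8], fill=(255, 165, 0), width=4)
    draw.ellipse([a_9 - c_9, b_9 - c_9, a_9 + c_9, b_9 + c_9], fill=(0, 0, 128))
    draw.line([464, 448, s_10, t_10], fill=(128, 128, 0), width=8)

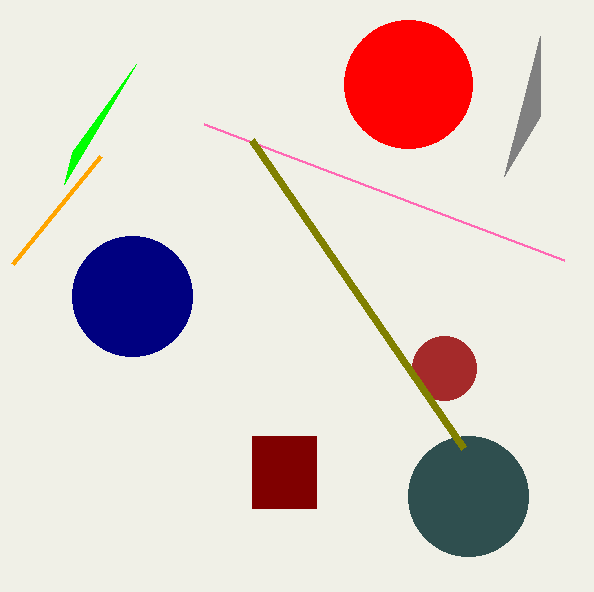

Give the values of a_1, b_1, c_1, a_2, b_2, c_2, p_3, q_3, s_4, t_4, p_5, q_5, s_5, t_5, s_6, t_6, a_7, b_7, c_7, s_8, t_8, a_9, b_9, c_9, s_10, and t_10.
a_1 = 444
b_1 = 368
c_1 = 32
a_2 = 468
b_2 = 496
c_2 = 60
p_3 = 64
q_3 = 184
s_4 = 564
t_4 = 260
p_5 = 252
q_5 = 436
s_5 = 316
t_5 = 508
s_6 = 540
t_6 = 116
a_7 = 408
b_7 = 84
c_7 = 64
s_8 = 12
t_8 = 264
a_9 = 132
b_9 = 296
c_9 = 60
s_10 = 252
t_10 = 140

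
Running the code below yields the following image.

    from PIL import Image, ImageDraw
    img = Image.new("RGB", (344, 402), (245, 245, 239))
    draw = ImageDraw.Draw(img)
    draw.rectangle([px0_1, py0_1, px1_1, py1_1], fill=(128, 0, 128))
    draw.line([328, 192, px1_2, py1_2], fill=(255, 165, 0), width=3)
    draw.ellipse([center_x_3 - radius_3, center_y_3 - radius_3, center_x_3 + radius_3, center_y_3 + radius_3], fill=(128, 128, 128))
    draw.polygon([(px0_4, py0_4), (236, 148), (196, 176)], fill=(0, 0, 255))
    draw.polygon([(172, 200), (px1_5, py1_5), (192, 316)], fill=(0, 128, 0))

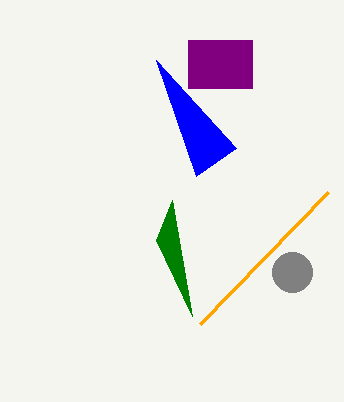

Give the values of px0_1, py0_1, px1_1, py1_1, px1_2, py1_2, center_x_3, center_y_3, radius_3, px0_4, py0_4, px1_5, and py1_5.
px0_1 = 188, py0_1 = 40, px1_1 = 252, py1_1 = 88, px1_2 = 200, py1_2 = 324, center_x_3 = 292, center_y_3 = 272, radius_3 = 20, px0_4 = 156, py0_4 = 60, px1_5 = 156, py1_5 = 240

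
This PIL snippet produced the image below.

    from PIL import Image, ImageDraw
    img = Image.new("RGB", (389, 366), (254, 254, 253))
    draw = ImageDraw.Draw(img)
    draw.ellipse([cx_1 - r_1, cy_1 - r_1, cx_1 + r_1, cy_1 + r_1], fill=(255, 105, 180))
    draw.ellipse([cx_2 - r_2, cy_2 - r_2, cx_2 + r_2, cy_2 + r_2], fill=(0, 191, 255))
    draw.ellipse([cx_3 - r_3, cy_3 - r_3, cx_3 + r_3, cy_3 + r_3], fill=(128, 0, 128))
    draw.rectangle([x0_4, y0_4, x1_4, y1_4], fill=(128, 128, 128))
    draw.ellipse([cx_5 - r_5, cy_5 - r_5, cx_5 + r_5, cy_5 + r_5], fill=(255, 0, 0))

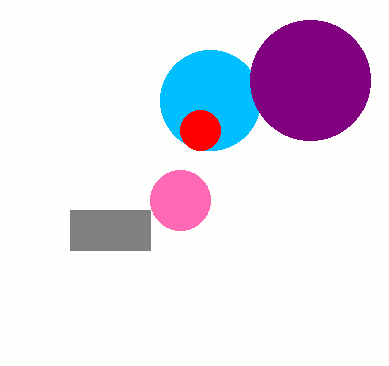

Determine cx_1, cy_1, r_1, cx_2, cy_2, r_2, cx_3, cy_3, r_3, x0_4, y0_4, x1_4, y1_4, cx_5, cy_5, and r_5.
cx_1 = 180
cy_1 = 200
r_1 = 30
cx_2 = 210
cy_2 = 100
r_2 = 50
cx_3 = 310
cy_3 = 80
r_3 = 60
x0_4 = 70
y0_4 = 210
x1_4 = 150
y1_4 = 250
cx_5 = 200
cy_5 = 130
r_5 = 20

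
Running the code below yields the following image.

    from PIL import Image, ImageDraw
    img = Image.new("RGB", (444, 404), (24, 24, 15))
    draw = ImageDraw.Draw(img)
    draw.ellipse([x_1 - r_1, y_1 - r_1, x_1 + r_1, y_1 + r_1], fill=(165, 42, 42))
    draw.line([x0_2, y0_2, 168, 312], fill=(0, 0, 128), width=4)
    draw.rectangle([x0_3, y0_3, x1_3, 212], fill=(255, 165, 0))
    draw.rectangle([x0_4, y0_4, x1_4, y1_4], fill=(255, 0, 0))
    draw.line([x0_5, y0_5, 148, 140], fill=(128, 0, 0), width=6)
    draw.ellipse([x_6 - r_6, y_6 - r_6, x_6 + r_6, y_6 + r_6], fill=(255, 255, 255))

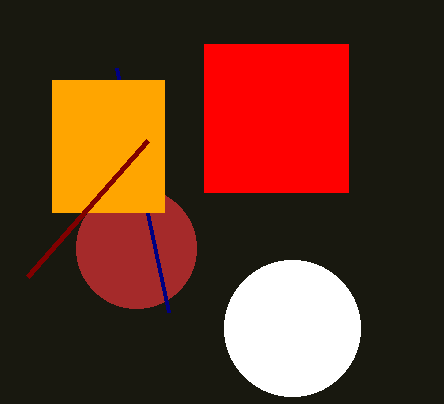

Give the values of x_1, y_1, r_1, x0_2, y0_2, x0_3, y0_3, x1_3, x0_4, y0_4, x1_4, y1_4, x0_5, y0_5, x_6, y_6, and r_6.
x_1 = 136
y_1 = 248
r_1 = 60
x0_2 = 116
y0_2 = 68
x0_3 = 52
y0_3 = 80
x1_3 = 164
x0_4 = 204
y0_4 = 44
x1_4 = 348
y1_4 = 192
x0_5 = 28
y0_5 = 276
x_6 = 292
y_6 = 328
r_6 = 68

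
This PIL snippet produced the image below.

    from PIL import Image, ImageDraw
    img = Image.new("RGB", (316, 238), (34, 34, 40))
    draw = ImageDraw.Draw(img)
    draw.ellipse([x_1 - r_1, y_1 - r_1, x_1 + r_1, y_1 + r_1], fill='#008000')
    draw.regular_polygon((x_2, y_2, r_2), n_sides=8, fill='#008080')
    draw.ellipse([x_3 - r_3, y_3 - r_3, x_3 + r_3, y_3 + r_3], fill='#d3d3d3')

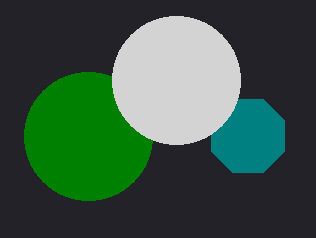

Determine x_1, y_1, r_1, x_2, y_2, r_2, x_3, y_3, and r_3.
x_1 = 88; y_1 = 136; r_1 = 64; x_2 = 248; y_2 = 136; r_2 = 40; x_3 = 176; y_3 = 80; r_3 = 64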